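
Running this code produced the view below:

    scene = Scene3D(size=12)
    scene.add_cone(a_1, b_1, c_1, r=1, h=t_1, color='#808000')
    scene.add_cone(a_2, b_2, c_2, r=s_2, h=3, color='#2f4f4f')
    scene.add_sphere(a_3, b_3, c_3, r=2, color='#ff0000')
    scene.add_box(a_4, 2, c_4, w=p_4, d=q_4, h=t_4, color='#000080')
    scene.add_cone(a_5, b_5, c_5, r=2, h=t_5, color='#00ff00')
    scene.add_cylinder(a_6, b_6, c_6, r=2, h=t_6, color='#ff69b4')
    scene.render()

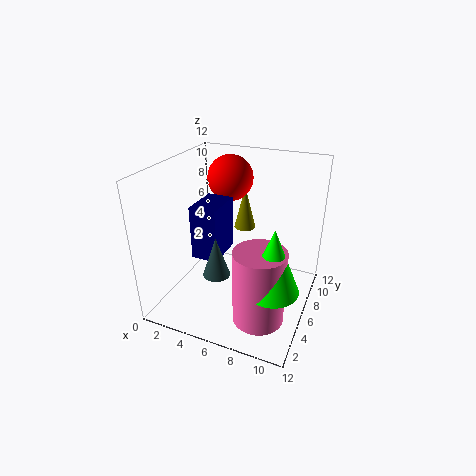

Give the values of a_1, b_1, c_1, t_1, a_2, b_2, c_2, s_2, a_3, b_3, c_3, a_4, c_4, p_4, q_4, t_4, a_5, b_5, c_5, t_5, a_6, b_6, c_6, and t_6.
a_1 = 5
b_1 = 10
c_1 = 5
t_1 = 4
a_2 = 6
b_2 = 2
c_2 = 5
s_2 = 1
a_3 = 4
b_3 = 9
c_3 = 10
a_4 = 4
c_4 = 6
p_4 = 2
q_4 = 3
t_4 = 4
a_5 = 10
b_5 = 3
c_5 = 4
t_5 = 5
a_6 = 9
b_6 = 3
c_6 = 1
t_6 = 6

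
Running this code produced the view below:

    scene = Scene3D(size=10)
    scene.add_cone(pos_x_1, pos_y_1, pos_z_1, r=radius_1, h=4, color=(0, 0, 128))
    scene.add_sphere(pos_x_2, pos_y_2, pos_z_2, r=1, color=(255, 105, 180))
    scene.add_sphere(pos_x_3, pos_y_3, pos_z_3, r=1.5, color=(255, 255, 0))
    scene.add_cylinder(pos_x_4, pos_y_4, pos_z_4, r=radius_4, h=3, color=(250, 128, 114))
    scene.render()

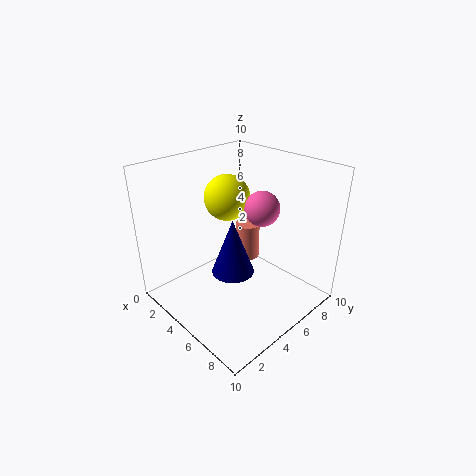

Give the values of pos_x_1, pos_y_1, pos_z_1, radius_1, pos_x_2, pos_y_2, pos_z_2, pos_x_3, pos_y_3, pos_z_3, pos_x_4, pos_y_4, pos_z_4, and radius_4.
pos_x_1 = 5, pos_y_1 = 4.5, pos_z_1 = 2.5, radius_1 = 1.5, pos_x_2 = 8, pos_y_2 = 4, pos_z_2 = 8.5, pos_x_3 = 4.5, pos_y_3 = 4.5, pos_z_3 = 8, pos_x_4 = 2.5, pos_y_4 = 8.5, pos_z_4 = 1, radius_4 = 1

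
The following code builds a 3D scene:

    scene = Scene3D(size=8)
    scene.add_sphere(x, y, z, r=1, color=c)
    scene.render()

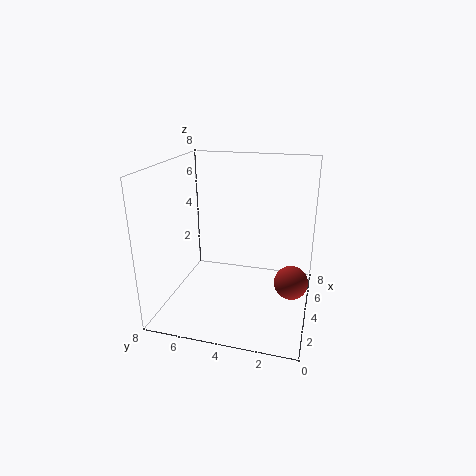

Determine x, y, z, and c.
x = 5
y = 1
z = 1
c = 'brown'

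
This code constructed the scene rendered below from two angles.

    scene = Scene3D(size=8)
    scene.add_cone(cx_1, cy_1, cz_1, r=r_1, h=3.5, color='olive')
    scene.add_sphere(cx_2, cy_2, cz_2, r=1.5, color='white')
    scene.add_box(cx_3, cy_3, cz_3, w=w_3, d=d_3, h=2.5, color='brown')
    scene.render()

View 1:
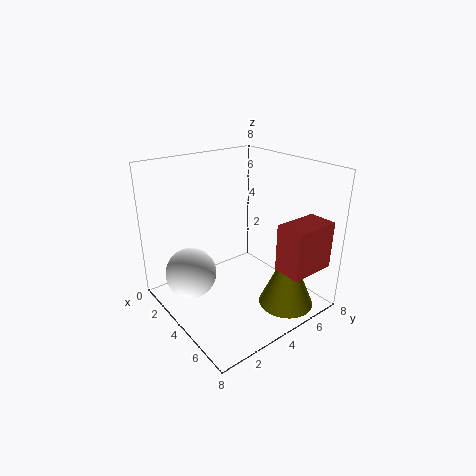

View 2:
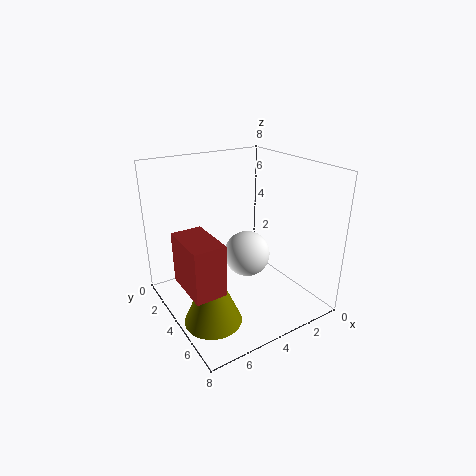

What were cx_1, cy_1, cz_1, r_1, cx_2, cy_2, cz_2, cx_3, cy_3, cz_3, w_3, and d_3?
cx_1 = 6.5, cy_1 = 5.5, cz_1 = 0.5, r_1 = 1.5, cx_2 = 2, cy_2 = 2, cz_2 = 1.5, cx_3 = 6.5, cy_3 = 4.5, cz_3 = 3, w_3 = 1.5, d_3 = 2.5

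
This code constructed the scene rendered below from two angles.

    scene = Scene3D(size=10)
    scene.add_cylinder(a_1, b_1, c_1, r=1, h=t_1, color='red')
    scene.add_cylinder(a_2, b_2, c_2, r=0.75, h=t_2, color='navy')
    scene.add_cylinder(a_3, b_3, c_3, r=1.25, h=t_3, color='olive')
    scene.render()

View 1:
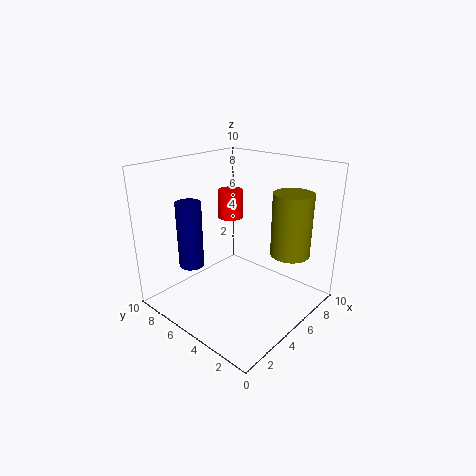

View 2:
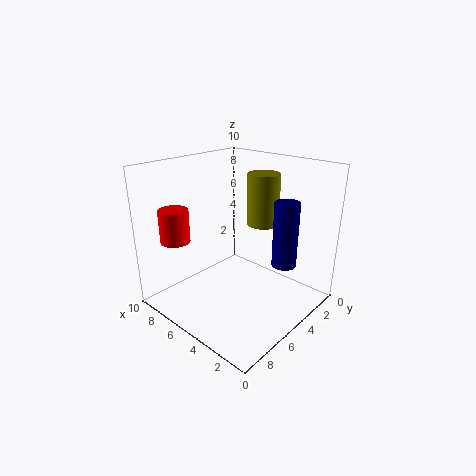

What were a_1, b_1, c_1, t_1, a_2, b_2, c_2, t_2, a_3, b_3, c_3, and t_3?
a_1 = 7.75; b_1 = 8.25; c_1 = 5; t_1 = 2.25; a_2 = 1; b_2 = 5.25; c_2 = 4.5; t_2 = 4; a_3 = 5.75; b_3 = 1.25; c_3 = 4.75; t_3 = 4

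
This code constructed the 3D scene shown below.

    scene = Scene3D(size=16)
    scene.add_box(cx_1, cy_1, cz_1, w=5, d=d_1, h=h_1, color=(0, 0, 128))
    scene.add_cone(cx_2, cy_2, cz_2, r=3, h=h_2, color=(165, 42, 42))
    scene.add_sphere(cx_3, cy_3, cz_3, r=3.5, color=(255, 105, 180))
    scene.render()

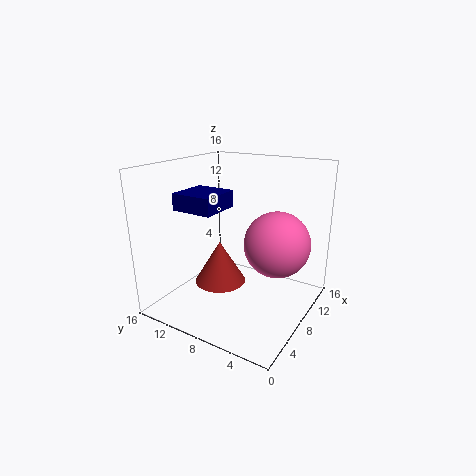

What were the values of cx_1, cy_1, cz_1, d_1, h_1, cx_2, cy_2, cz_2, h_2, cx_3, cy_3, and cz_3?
cx_1 = 6, cy_1 = 10.5, cz_1 = 10.5, d_1 = 5, h_1 = 2, cx_2 = 8, cy_2 = 10.5, cz_2 = 2, h_2 = 5, cx_3 = 8.5, cy_3 = 3.5, cz_3 = 8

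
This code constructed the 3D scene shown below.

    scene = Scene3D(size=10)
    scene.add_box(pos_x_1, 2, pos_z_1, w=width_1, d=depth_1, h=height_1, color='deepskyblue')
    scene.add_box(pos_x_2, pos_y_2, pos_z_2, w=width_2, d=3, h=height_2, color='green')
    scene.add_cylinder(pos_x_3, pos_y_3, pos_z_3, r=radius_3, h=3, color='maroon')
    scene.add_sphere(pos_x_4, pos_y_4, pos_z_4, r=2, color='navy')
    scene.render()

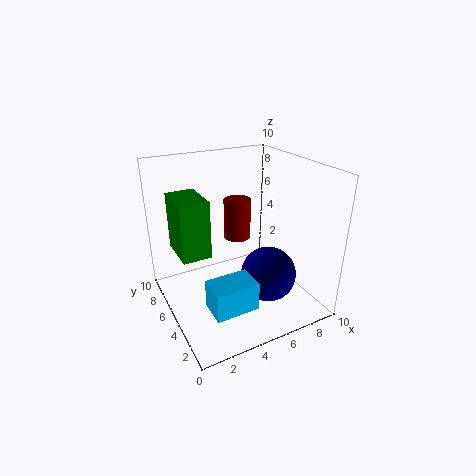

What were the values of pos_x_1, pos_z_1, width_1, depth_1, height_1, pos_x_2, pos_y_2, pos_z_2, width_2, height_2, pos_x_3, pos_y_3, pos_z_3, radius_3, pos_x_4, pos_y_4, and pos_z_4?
pos_x_1 = 2; pos_z_1 = 1; width_1 = 3; depth_1 = 2; height_1 = 2; pos_x_2 = 1; pos_y_2 = 5; pos_z_2 = 4; width_2 = 2; height_2 = 4; pos_x_3 = 6; pos_y_3 = 7; pos_z_3 = 4; radius_3 = 1; pos_x_4 = 7; pos_y_4 = 4; pos_z_4 = 2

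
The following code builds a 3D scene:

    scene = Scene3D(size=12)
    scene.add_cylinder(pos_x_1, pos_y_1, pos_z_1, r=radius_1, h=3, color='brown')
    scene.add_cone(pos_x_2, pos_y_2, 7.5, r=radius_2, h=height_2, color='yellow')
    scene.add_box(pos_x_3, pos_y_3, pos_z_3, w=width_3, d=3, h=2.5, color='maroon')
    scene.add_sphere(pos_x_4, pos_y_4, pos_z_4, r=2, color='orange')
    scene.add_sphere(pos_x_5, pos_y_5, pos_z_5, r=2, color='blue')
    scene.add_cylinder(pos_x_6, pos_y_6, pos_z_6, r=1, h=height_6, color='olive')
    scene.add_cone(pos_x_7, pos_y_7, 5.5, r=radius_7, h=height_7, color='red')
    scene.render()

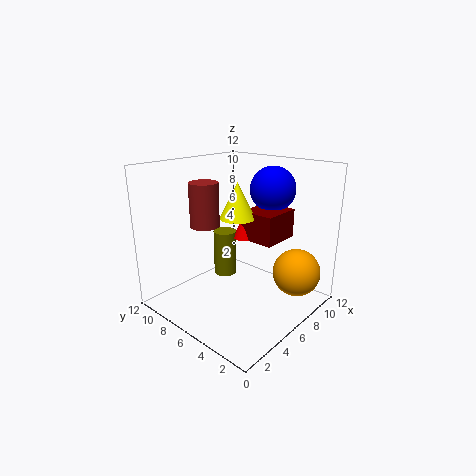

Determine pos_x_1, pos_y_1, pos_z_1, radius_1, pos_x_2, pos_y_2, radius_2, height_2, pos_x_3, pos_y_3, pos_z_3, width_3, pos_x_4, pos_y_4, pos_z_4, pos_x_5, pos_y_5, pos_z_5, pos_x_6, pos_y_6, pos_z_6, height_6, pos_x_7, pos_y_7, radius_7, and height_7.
pos_x_1 = 1.5; pos_y_1 = 5; pos_z_1 = 8.5; radius_1 = 1; pos_x_2 = 6.5; pos_y_2 = 6.5; radius_2 = 1.5; height_2 = 3; pos_x_3 = 7; pos_y_3 = 3.5; pos_z_3 = 5.5; width_3 = 3.5; pos_x_4 = 9; pos_y_4 = 2; pos_z_4 = 3; pos_x_5 = 10; pos_y_5 = 5.5; pos_z_5 = 9.5; pos_x_6 = 6.5; pos_y_6 = 8; pos_z_6 = 2; height_6 = 4; pos_x_7 = 7.5; pos_y_7 = 6.5; radius_7 = 1; height_7 = 2.5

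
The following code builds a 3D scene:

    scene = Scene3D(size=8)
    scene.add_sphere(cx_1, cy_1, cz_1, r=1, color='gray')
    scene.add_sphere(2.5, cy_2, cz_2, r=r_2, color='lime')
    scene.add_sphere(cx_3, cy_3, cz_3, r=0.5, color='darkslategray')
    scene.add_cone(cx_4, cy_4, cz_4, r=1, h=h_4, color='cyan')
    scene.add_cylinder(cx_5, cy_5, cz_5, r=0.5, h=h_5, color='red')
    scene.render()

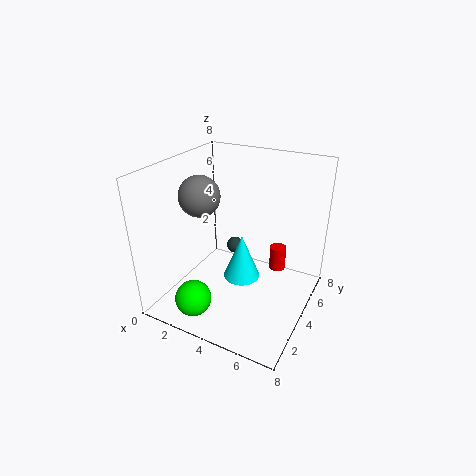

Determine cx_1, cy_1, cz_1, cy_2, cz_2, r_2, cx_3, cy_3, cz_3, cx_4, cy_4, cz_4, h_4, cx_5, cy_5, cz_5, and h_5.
cx_1 = 3, cy_1 = 2, cz_1 = 7, cy_2 = 1.5, cz_2 = 1, r_2 = 1, cx_3 = 3, cy_3 = 5.5, cz_3 = 2.5, cx_4 = 4.5, cy_4 = 3.5, cz_4 = 2, h_4 = 2.5, cx_5 = 5.5, cy_5 = 6.5, cz_5 = 1, h_5 = 1.5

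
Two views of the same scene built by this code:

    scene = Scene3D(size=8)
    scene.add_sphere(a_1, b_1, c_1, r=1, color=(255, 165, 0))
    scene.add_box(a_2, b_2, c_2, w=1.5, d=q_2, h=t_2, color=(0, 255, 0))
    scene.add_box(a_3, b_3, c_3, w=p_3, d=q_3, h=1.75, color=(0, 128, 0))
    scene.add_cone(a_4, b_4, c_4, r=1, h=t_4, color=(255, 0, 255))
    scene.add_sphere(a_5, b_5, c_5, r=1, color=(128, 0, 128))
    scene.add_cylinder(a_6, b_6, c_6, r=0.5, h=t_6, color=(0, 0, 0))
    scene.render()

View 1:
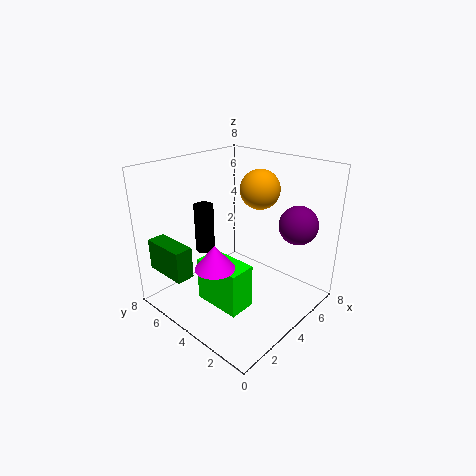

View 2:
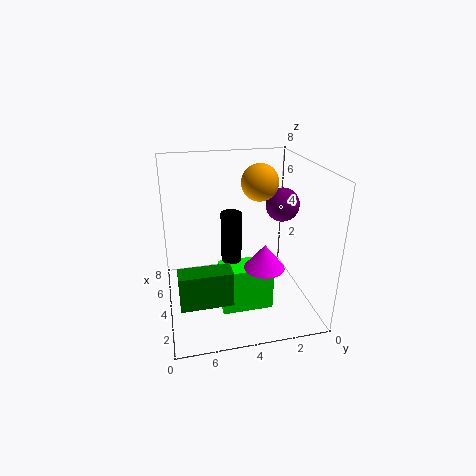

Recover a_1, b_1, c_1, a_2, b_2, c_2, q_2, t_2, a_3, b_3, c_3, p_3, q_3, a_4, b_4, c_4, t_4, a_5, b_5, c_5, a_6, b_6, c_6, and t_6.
a_1 = 4.25; b_1 = 2.75; c_1 = 7; a_2 = 2; b_2 = 2.5; c_2 = 0.5; q_2 = 2.75; t_2 = 2.5; a_3 = 0.5; b_3 = 5; c_3 = 2.25; p_3 = 1; q_3 = 2.5; a_4 = 1.5; b_4 = 3.25; c_4 = 3.5; t_4 = 1.25; a_5 = 5.25; b_5 = 1; c_5 = 5.25; a_6 = 2.25; b_6 = 4.75; c_6 = 3.75; t_6 = 2.5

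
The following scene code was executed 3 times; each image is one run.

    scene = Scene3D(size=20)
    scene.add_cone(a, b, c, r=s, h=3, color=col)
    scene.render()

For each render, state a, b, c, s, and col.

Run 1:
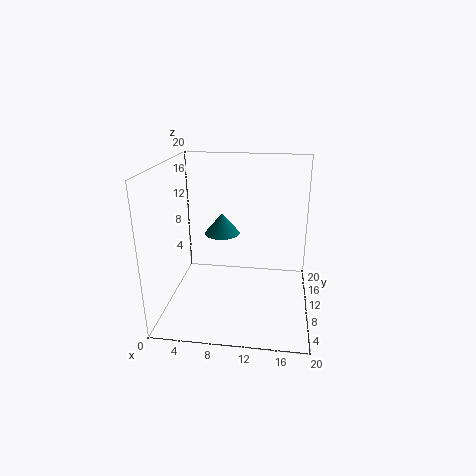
a = 7.5; b = 11.5; c = 10; s = 2.5; col = 'teal'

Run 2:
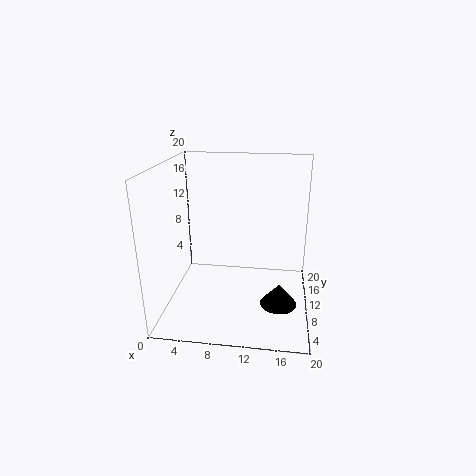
a = 16; b = 7.5; c = 1.5; s = 2.5; col = 'black'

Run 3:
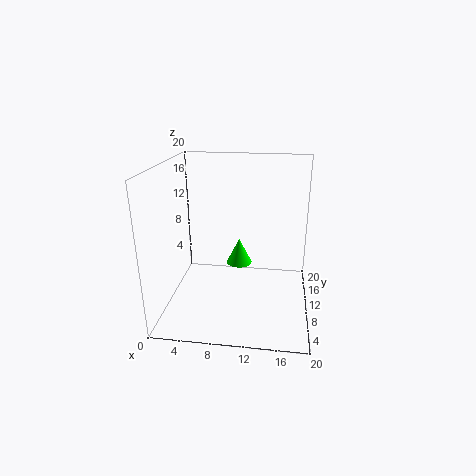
a = 11; b = 4; c = 9.5; s = 1.5; col = 'lime'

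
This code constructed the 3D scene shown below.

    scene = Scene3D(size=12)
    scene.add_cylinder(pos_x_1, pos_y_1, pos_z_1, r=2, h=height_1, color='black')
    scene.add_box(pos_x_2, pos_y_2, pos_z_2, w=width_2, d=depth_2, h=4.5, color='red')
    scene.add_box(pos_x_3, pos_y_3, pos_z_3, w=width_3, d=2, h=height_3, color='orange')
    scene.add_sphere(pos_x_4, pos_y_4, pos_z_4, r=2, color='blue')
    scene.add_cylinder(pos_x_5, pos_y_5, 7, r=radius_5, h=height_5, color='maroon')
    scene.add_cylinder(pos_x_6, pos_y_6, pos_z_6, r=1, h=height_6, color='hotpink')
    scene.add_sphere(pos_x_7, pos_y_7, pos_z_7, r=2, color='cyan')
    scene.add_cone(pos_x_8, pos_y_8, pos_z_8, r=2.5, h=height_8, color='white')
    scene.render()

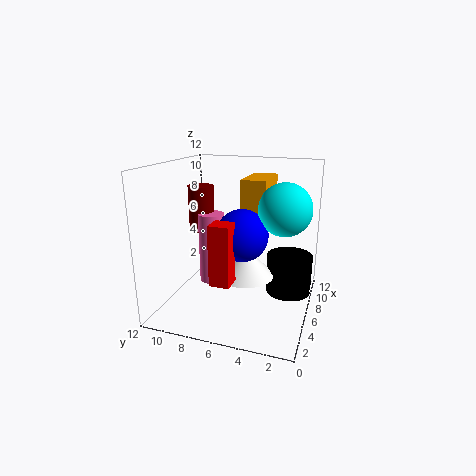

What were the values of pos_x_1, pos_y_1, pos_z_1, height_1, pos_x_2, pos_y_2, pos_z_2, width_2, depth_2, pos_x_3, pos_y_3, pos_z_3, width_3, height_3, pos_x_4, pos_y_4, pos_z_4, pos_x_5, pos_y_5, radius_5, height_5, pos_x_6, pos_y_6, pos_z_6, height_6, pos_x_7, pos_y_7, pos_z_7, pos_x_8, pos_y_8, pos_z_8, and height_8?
pos_x_1 = 8.5, pos_y_1 = 2, pos_z_1 = 0.5, height_1 = 3.5, pos_x_2 = 1, pos_y_2 = 5, pos_z_2 = 4, width_2 = 1.5, depth_2 = 1.5, pos_x_3 = 5, pos_y_3 = 3.5, pos_z_3 = 8.5, width_3 = 4, height_3 = 2.5, pos_x_4 = 4, pos_y_4 = 5, pos_z_4 = 7, pos_x_5 = 4.5, pos_y_5 = 8.5, radius_5 = 1, height_5 = 3.5, pos_x_6 = 4, pos_y_6 = 7.5, pos_z_6 = 3, height_6 = 5.5, pos_x_7 = 5, pos_y_7 = 2, pos_z_7 = 9, pos_x_8 = 6.5, pos_y_8 = 5.5, pos_z_8 = 2.5, height_8 = 2.5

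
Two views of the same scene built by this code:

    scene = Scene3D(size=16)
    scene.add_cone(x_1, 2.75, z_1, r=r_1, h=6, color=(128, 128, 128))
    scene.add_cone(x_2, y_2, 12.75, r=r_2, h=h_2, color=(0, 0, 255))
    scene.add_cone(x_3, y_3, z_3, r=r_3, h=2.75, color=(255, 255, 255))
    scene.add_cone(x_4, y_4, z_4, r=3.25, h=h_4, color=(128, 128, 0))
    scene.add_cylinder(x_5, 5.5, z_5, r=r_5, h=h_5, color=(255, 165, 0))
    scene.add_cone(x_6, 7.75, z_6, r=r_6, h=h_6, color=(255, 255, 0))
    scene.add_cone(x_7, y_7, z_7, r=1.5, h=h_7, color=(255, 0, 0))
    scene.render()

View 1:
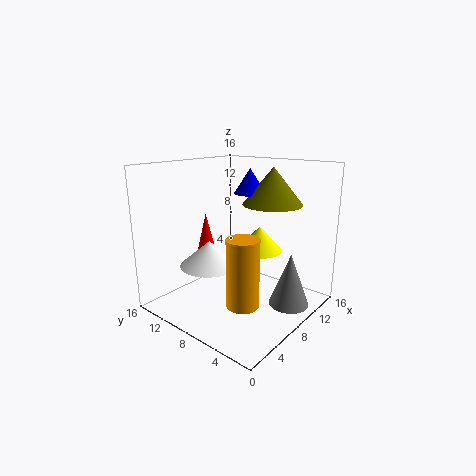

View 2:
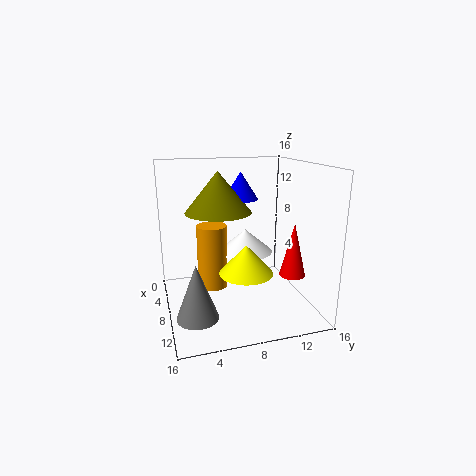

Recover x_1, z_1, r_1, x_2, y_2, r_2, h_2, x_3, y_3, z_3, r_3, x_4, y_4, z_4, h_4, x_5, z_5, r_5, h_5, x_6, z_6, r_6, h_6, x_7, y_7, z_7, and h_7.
x_1 = 10.75, z_1 = 0.5, r_1 = 2.25, x_2 = 9.75, y_2 = 7.75, r_2 = 1.75, h_2 = 2.75, x_3 = 5.25, y_3 = 9.75, z_3 = 5.25, r_3 = 3.25, x_4 = 10.5, y_4 = 5.25, z_4 = 11.75, h_4 = 4, x_5 = 5.75, z_5 = 1.5, r_5 = 1.75, h_5 = 7.5, x_6 = 11.75, z_6 = 5.5, r_6 = 2.75, h_6 = 3, x_7 = 9.25, y_7 = 14.25, z_7 = 3.25, h_7 = 6.25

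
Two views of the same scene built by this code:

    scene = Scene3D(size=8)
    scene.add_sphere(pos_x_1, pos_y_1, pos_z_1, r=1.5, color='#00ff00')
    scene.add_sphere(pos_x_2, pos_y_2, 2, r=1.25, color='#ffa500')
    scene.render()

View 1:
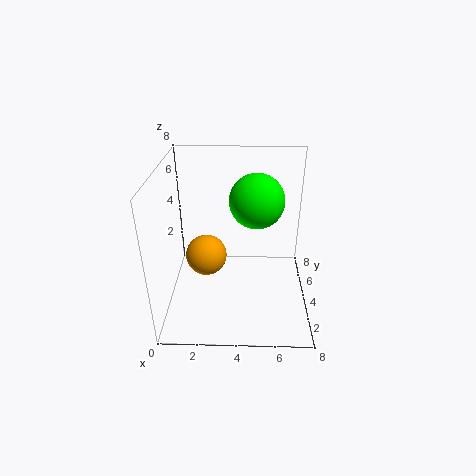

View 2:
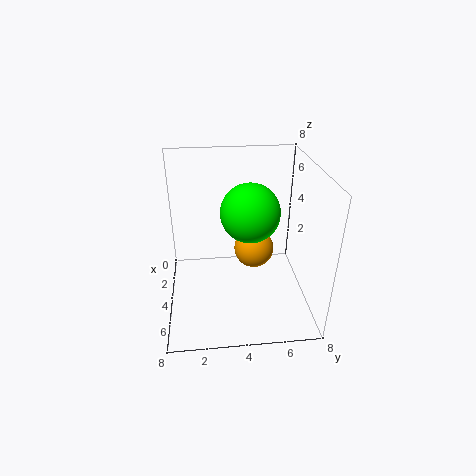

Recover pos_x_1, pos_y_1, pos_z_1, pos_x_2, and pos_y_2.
pos_x_1 = 5
pos_y_1 = 4.5
pos_z_1 = 6
pos_x_2 = 2
pos_y_2 = 5.25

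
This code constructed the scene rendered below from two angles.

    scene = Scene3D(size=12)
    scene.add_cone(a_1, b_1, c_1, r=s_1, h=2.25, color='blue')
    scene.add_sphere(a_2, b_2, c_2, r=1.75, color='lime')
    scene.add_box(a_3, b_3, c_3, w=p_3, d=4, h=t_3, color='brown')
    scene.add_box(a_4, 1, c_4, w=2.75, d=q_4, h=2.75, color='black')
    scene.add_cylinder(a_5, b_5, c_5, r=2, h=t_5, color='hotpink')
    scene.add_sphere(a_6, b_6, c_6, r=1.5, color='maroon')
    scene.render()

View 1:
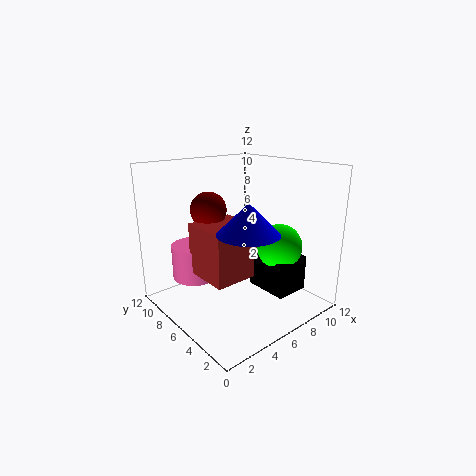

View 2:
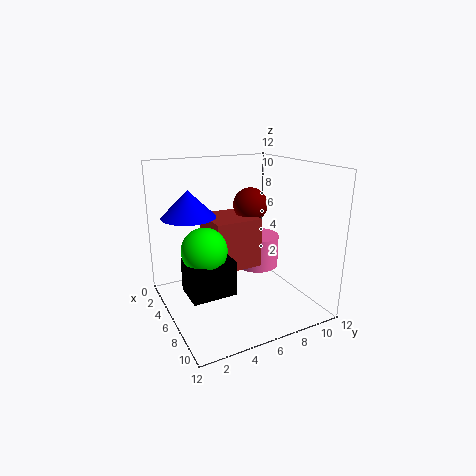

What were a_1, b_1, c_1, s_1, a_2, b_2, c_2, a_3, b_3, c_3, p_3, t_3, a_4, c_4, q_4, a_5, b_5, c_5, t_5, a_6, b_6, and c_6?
a_1 = 4, b_1 = 2.5, c_1 = 7.75, s_1 = 2.25, a_2 = 7.25, b_2 = 2.5, c_2 = 6, a_3 = 2.5, b_3 = 4, c_3 = 3.25, p_3 = 4, t_3 = 4.25, a_4 = 6, c_4 = 2.5, q_4 = 3.5, a_5 = 3.75, b_5 = 9.25, c_5 = 2, t_5 = 3, a_6 = 4.5, b_6 = 8, c_6 = 8.25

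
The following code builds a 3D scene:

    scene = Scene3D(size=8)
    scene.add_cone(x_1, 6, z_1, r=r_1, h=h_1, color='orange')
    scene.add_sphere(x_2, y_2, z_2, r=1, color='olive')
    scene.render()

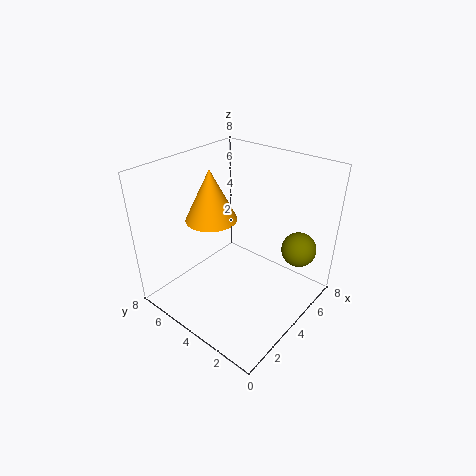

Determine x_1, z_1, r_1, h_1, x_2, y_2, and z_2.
x_1 = 4, z_1 = 4.5, r_1 = 1.5, h_1 = 3, x_2 = 6.5, y_2 = 1.5, z_2 = 3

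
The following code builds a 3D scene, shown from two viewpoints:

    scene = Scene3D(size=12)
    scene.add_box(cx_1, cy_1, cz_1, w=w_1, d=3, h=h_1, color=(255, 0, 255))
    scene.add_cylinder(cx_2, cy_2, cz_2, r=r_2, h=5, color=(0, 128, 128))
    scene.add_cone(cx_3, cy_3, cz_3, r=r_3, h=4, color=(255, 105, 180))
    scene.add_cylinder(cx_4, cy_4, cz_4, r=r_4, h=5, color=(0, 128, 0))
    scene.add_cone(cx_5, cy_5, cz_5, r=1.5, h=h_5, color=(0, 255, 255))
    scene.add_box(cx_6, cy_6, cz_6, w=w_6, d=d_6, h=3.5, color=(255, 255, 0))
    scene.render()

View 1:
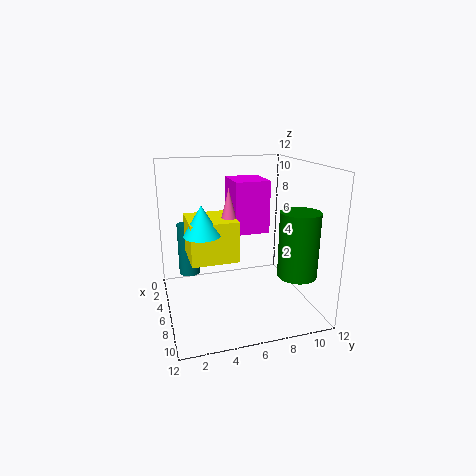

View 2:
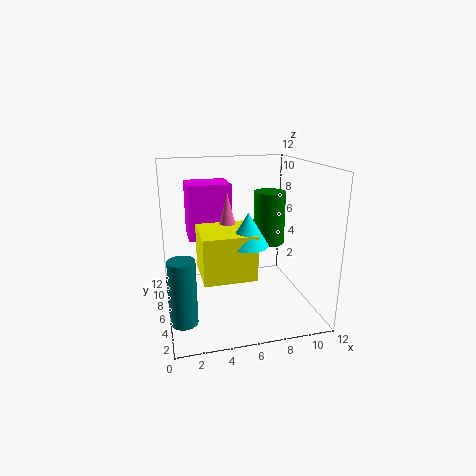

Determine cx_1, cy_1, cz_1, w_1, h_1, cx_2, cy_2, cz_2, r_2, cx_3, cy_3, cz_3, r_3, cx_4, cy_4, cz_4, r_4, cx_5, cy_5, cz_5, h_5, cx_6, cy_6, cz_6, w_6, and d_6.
cx_1 = 2
cy_1 = 6
cz_1 = 6
w_1 = 3.5
h_1 = 4.5
cx_2 = 1
cy_2 = 2.5
cz_2 = 1
r_2 = 1
cx_3 = 5
cy_3 = 5.5
cz_3 = 6
r_3 = 1
cx_4 = 10
cy_4 = 9.5
cz_4 = 4
r_4 = 1.5
cx_5 = 6
cy_5 = 3
cz_5 = 6.5
h_5 = 2.5
cx_6 = 2.5
cy_6 = 2
cz_6 = 4
w_6 = 4
d_6 = 4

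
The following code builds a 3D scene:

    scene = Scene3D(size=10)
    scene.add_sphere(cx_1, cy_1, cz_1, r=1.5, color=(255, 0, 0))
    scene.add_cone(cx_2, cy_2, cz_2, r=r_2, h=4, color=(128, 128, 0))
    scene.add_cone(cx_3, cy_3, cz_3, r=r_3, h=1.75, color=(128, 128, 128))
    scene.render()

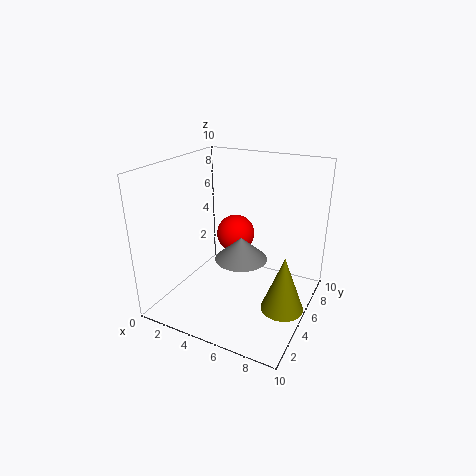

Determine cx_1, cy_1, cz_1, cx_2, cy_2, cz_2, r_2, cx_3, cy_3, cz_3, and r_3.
cx_1 = 3.25
cy_1 = 8
cz_1 = 3.75
cx_2 = 8.5
cy_2 = 5
cz_2 = 0.25
r_2 = 1.5
cx_3 = 4.5
cy_3 = 6.5
cz_3 = 2.5
r_3 = 2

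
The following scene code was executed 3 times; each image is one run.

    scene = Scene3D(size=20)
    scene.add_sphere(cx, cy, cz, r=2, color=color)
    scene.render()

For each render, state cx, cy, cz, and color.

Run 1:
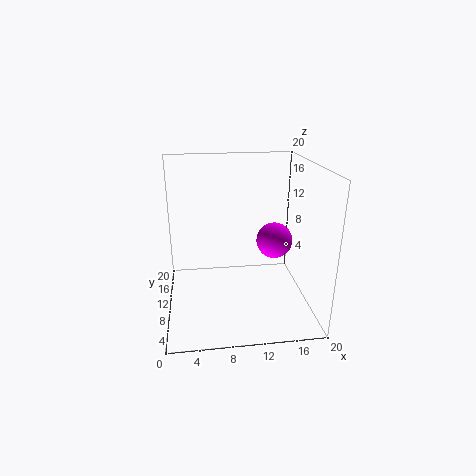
cx = 13
cy = 2
cz = 13
color = 'magenta'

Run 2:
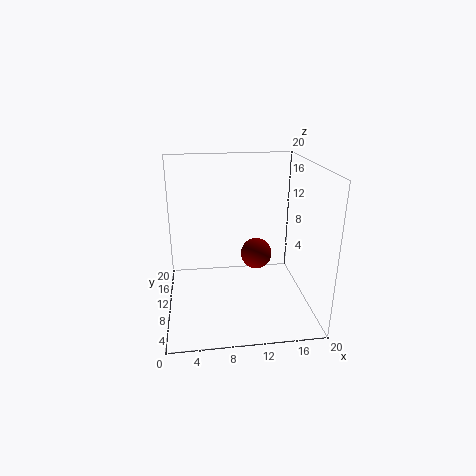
cx = 12
cy = 7
cz = 9
color = 'maroon'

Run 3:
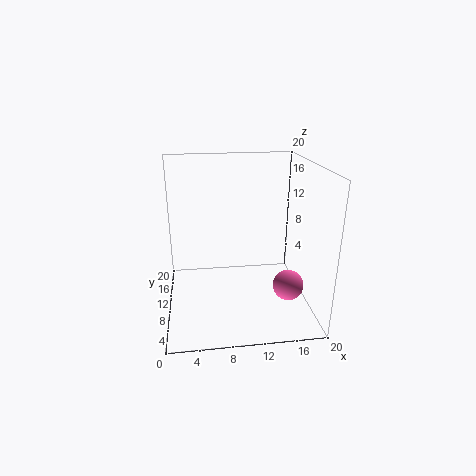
cx = 16
cy = 5
cz = 5
color = 'hotpink'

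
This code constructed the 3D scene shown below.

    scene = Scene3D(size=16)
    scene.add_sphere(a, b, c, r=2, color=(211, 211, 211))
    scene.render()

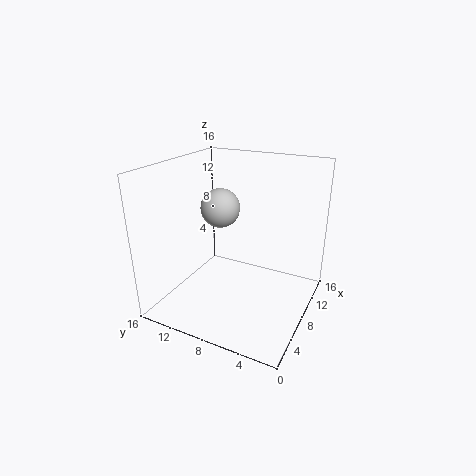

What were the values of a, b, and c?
a = 6, b = 9, c = 12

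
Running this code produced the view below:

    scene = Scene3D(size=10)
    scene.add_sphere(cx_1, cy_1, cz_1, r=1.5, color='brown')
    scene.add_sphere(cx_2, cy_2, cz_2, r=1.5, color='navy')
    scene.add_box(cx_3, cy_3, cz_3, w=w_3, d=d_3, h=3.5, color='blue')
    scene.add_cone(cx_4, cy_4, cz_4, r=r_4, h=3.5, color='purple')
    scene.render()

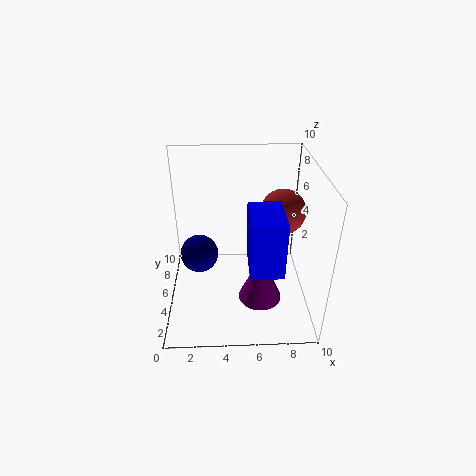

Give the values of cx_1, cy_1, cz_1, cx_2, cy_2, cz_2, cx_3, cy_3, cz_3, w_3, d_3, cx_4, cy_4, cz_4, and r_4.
cx_1 = 8, cy_1 = 5, cz_1 = 7, cx_2 = 2, cy_2 = 7.5, cz_2 = 2, cx_3 = 5.5, cy_3 = 0.5, cz_3 = 5, w_3 = 2, d_3 = 3, cx_4 = 6.5, cy_4 = 3.5, cz_4 = 1, r_4 = 1.5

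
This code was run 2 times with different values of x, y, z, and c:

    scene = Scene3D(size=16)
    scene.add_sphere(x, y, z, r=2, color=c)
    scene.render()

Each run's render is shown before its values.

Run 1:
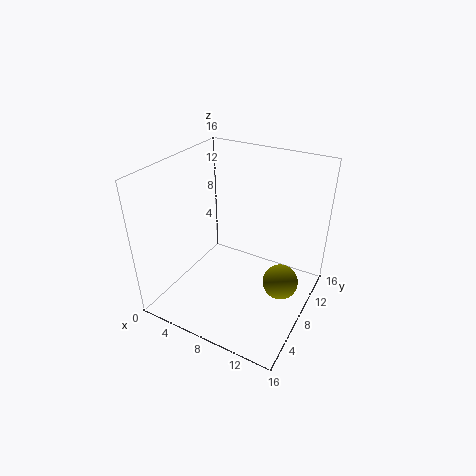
x = 13; y = 9; z = 3; c = 'olive'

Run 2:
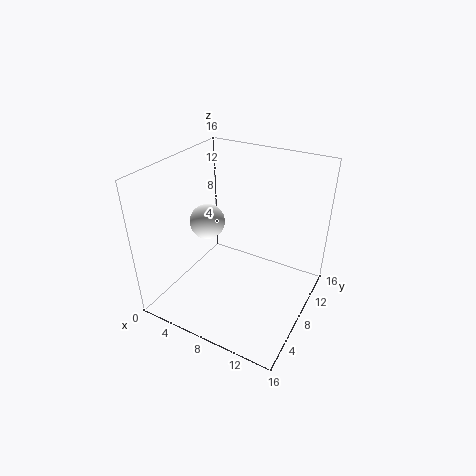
x = 4; y = 8; z = 9; c = 'white'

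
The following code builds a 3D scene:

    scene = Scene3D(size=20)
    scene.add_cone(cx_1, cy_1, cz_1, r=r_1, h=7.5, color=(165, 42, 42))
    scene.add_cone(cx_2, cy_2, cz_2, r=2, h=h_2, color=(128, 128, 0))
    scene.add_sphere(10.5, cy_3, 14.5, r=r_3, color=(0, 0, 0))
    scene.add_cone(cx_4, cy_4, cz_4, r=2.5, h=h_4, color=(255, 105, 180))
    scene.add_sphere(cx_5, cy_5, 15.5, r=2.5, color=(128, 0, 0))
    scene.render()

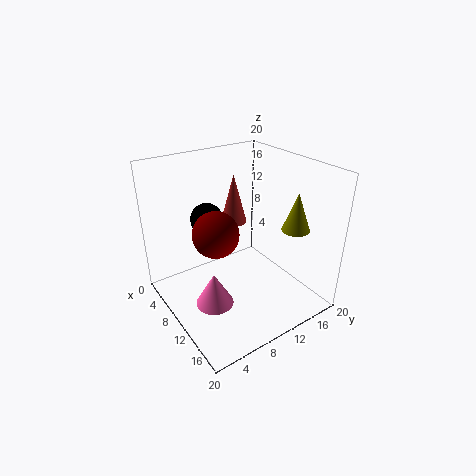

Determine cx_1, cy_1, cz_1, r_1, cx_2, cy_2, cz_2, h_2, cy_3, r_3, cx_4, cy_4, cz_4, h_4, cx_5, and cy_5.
cx_1 = 4.5
cy_1 = 13
cz_1 = 9.5
r_1 = 2
cx_2 = 13.5
cy_2 = 17.5
cz_2 = 10.5
h_2 = 5.5
cy_3 = 5
r_3 = 2
cx_4 = 12.5
cy_4 = 4.5
cz_4 = 3
h_4 = 4.5
cx_5 = 16
cy_5 = 3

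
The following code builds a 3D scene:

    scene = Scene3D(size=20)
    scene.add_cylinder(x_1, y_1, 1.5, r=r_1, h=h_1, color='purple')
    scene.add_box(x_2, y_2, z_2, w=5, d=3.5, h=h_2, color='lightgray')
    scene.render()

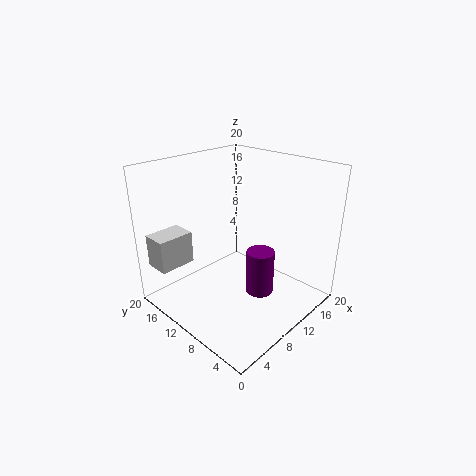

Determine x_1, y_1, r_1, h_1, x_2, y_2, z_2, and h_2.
x_1 = 12, y_1 = 7.5, r_1 = 2, h_1 = 6.5, x_2 = 0.5, y_2 = 14.5, z_2 = 6.5, h_2 = 4.5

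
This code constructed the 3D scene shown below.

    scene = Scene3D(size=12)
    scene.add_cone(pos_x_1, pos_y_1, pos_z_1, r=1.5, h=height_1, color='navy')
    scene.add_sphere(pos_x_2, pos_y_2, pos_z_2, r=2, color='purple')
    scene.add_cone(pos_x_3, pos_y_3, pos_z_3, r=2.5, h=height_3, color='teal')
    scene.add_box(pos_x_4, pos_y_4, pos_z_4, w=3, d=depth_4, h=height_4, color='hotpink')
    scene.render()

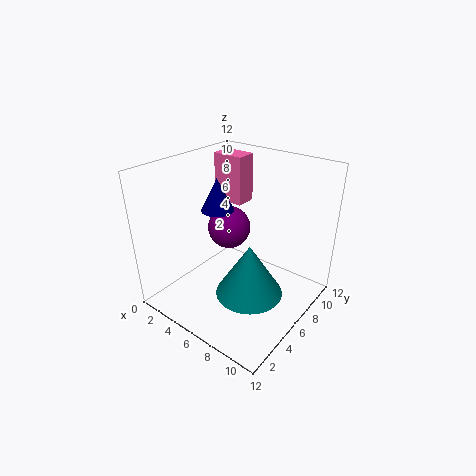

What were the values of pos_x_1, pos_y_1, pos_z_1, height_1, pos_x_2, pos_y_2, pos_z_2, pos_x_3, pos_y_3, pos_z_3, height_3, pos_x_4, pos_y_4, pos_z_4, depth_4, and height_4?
pos_x_1 = 2.5, pos_y_1 = 7.5, pos_z_1 = 7, height_1 = 3, pos_x_2 = 3, pos_y_2 = 8.5, pos_z_2 = 5, pos_x_3 = 9, pos_y_3 = 3.5, pos_z_3 = 3.5, height_3 = 4, pos_x_4 = 0.5, pos_y_4 = 9.5, pos_z_4 = 7, depth_4 = 2, height_4 = 4.5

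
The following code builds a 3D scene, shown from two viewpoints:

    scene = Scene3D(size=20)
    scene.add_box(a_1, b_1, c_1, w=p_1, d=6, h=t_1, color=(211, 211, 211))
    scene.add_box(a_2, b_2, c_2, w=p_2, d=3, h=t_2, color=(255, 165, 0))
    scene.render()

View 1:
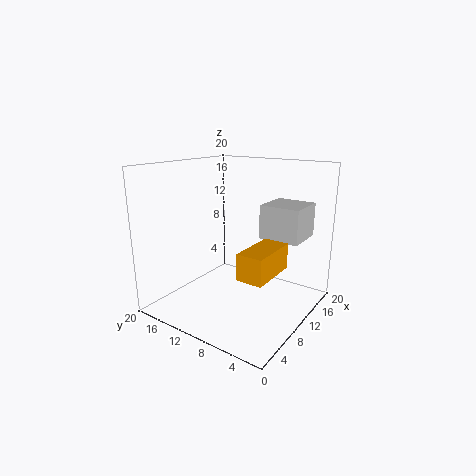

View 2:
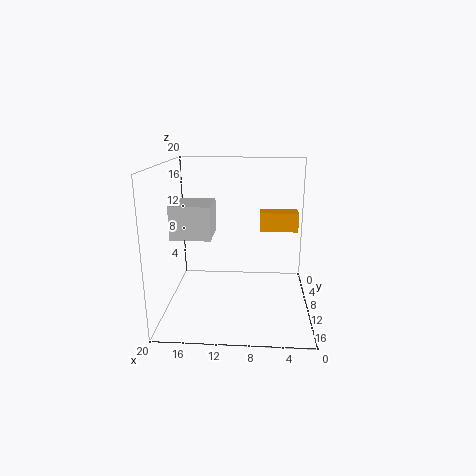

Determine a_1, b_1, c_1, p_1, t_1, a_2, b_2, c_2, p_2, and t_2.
a_1 = 14
b_1 = 3
c_1 = 9
p_1 = 6
t_1 = 5
a_2 = 1
b_2 = 1
c_2 = 9
p_2 = 6
t_2 = 3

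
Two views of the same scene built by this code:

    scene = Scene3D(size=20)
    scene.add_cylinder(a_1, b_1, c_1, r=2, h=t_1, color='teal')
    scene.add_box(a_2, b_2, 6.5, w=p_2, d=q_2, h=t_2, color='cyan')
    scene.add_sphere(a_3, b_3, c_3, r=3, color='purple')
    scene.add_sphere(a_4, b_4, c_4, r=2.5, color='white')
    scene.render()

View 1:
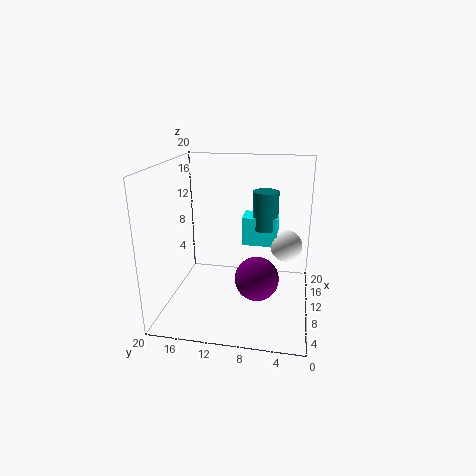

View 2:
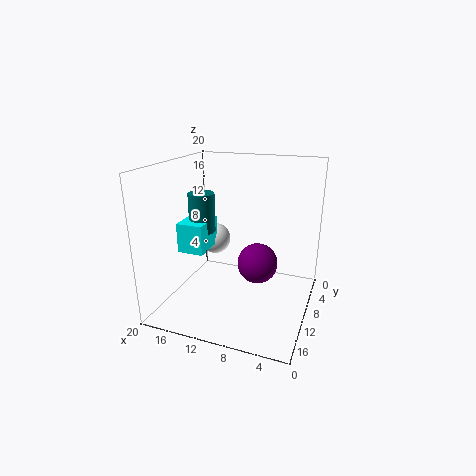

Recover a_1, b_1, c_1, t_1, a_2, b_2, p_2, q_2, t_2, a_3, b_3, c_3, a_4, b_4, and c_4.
a_1 = 17, b_1 = 7, c_1 = 9, t_1 = 6, a_2 = 15.5, b_2 = 5, p_2 = 4, q_2 = 5.5, t_2 = 4.5, a_3 = 8, b_3 = 7, c_3 = 5, a_4 = 16.5, b_4 = 3.5, c_4 = 6.5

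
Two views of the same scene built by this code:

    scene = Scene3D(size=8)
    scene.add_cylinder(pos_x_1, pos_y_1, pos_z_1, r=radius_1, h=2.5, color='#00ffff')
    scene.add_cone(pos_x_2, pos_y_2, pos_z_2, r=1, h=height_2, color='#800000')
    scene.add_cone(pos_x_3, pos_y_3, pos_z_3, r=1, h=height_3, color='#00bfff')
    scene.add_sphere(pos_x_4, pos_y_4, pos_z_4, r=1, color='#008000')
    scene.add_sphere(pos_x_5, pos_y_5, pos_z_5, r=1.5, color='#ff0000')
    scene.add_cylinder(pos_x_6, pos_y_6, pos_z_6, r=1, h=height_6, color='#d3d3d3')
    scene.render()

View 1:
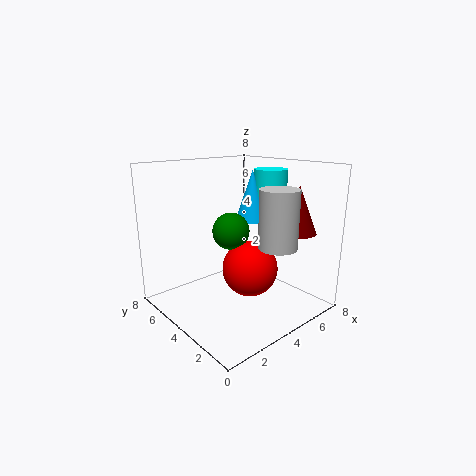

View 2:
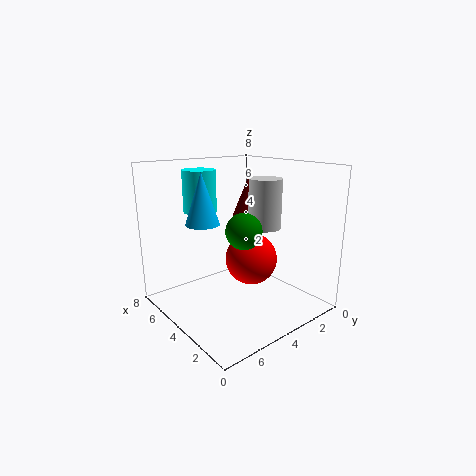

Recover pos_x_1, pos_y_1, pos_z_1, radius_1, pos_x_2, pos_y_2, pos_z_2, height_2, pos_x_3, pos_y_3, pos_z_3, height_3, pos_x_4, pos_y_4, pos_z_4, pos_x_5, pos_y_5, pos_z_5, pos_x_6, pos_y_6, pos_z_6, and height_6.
pos_x_1 = 7; pos_y_1 = 4.5; pos_z_1 = 5; radius_1 = 1; pos_x_2 = 6; pos_y_2 = 1.5; pos_z_2 = 4.5; height_2 = 2.5; pos_x_3 = 6; pos_y_3 = 5; pos_z_3 = 4.5; height_3 = 3; pos_x_4 = 3.5; pos_y_4 = 4; pos_z_4 = 4.5; pos_x_5 = 4; pos_y_5 = 3; pos_z_5 = 2.5; pos_x_6 = 4.5; pos_y_6 = 1.5; pos_z_6 = 4; height_6 = 3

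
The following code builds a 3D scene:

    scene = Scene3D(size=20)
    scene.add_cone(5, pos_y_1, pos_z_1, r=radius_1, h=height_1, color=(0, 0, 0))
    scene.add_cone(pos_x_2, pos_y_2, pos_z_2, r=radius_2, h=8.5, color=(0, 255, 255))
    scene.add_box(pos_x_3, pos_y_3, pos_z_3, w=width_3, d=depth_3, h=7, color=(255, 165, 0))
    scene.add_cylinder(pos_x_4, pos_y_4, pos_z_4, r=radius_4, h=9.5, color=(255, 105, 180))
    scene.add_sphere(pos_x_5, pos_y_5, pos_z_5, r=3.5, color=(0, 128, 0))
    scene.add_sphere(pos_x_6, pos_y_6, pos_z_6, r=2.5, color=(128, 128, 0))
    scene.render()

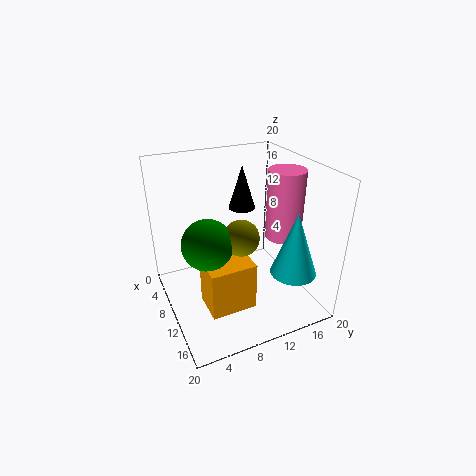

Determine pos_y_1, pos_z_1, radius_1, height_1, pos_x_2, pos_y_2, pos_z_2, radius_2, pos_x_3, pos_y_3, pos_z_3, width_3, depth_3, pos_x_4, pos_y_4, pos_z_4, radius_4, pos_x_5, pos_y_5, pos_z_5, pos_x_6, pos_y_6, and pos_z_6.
pos_y_1 = 13
pos_z_1 = 12
radius_1 = 2
height_1 = 6.5
pos_x_2 = 16.5
pos_y_2 = 15
pos_z_2 = 7
radius_2 = 3
pos_x_3 = 9
pos_y_3 = 4.5
pos_z_3 = 0.5
width_3 = 5
depth_3 = 6.5
pos_x_4 = 12
pos_y_4 = 16
pos_z_4 = 10
radius_4 = 2.5
pos_x_5 = 10
pos_y_5 = 5.5
pos_z_5 = 10
pos_x_6 = 11
pos_y_6 = 10
pos_z_6 = 10.5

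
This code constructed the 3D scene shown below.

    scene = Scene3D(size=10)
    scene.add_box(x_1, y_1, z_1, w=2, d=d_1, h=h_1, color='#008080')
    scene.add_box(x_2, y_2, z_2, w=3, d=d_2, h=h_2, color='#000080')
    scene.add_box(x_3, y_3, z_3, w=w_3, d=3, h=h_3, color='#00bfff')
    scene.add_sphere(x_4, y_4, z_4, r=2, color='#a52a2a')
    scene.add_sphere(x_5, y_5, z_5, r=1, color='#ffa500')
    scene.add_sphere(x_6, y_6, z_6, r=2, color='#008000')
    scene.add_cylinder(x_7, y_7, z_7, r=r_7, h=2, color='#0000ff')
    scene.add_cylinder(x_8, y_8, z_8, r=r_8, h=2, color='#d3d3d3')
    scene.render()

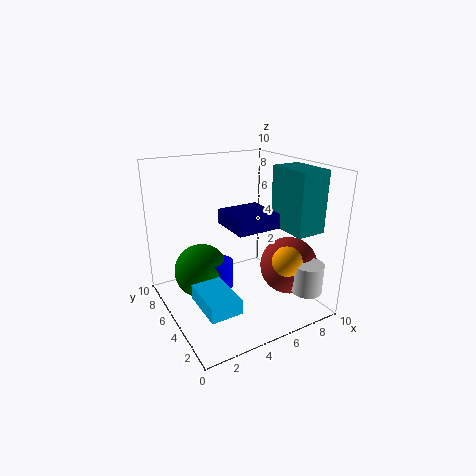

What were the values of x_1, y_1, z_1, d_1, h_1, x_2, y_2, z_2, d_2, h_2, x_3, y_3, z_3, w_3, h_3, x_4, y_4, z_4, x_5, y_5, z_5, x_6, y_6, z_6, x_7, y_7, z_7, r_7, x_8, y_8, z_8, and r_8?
x_1 = 7; y_1 = 1; z_1 = 6; d_1 = 3; h_1 = 4; x_2 = 4; y_2 = 3; z_2 = 6; d_2 = 3; h_2 = 1; x_3 = 1; y_3 = 1; z_3 = 2; w_3 = 2; h_3 = 1; x_4 = 8; y_4 = 3; z_4 = 3; x_5 = 7; y_5 = 2; z_5 = 4; x_6 = 3; y_6 = 7; z_6 = 2; x_7 = 4; y_7 = 6; z_7 = 1; r_7 = 1; x_8 = 8; y_8 = 1; z_8 = 2; r_8 = 1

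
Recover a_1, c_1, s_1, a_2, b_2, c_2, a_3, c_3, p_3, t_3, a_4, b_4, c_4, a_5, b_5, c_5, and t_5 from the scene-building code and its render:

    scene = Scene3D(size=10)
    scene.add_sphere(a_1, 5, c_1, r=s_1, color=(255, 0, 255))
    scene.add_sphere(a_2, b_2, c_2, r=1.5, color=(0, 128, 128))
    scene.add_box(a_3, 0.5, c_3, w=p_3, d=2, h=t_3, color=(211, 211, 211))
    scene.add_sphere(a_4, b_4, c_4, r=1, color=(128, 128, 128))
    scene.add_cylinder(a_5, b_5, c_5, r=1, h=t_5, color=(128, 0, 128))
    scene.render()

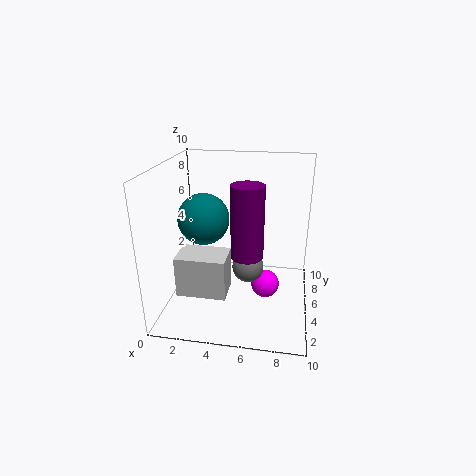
a_1 = 7, c_1 = 1.5, s_1 = 1, a_2 = 3.5, b_2 = 2, c_2 = 7.5, a_3 = 2, c_3 = 3, p_3 = 3, t_3 = 2.5, a_4 = 6, b_4 = 3, c_4 = 4, a_5 = 6, b_5 = 2.5, c_5 = 5, t_5 = 4.5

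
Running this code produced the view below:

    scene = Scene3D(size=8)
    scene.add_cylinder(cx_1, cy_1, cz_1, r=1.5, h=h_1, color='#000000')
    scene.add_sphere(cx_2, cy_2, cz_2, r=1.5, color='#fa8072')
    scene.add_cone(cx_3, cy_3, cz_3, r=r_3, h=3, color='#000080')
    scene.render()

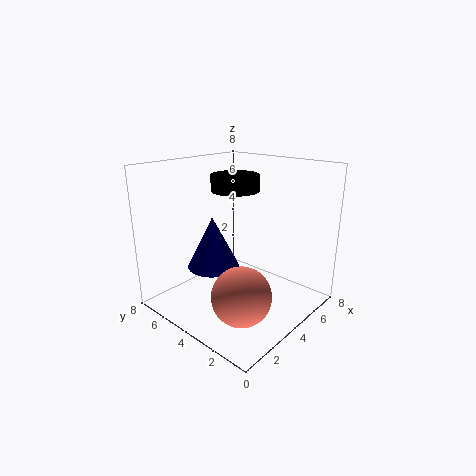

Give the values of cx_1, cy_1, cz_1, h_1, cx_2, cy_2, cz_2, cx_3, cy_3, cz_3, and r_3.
cx_1 = 6
cy_1 = 6
cz_1 = 6
h_1 = 1
cx_2 = 2
cy_2 = 2
cz_2 = 2
cx_3 = 3.5
cy_3 = 5.5
cz_3 = 2
r_3 = 1.5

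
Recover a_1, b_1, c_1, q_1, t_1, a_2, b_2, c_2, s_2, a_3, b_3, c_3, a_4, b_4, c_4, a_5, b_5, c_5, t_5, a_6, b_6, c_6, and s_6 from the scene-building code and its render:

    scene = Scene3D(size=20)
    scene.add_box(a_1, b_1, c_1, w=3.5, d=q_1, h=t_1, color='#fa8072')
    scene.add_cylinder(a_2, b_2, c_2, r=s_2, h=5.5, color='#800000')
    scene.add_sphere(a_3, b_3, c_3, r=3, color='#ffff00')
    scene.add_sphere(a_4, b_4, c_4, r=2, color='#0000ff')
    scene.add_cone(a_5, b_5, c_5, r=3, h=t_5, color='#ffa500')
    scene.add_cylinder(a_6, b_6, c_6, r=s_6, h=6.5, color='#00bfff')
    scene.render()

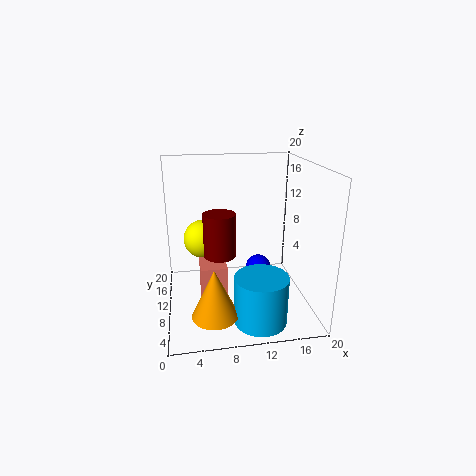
a_1 = 4.5, b_1 = 6, c_1 = 0.5, q_1 = 4, t_1 = 7, a_2 = 7, b_2 = 6, c_2 = 9.5, s_2 = 2, a_3 = 5.5, b_3 = 16.5, c_3 = 7.5, a_4 = 14, b_4 = 14, c_4 = 3, a_5 = 6, b_5 = 4, c_5 = 2, t_5 = 6.5, a_6 = 12, b_6 = 4, c_6 = 0.5, s_6 = 3.5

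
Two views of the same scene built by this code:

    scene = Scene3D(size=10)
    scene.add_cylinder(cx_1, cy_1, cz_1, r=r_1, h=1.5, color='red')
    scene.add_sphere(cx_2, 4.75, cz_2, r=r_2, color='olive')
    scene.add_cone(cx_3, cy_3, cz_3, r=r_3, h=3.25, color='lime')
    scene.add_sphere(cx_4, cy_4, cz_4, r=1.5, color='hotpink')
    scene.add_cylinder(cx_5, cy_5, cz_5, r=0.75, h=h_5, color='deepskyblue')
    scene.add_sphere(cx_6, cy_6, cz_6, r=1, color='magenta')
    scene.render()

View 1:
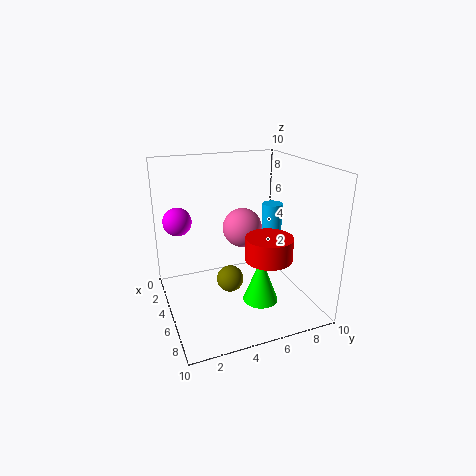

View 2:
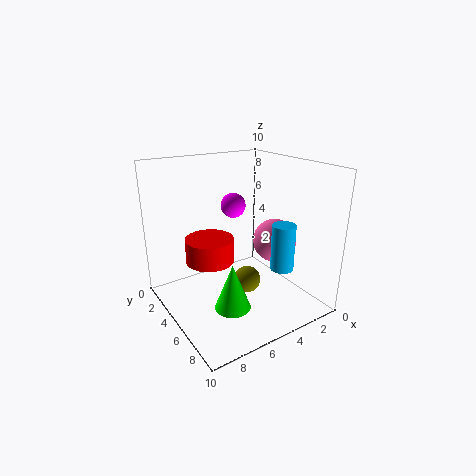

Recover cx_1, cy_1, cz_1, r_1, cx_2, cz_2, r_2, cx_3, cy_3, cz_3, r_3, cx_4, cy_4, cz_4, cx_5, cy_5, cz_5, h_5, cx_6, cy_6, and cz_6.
cx_1 = 7.75, cy_1 = 6, cz_1 = 4.5, r_1 = 1.5, cx_2 = 4, cz_2 = 1.25, r_2 = 1, cx_3 = 6.25, cy_3 = 6.25, cz_3 = 0.5, r_3 = 1.25, cx_4 = 2.75, cy_4 = 6.25, cz_4 = 4.75, cx_5 = 3.75, cy_5 = 8.25, cz_5 = 3.75, h_5 = 3, cx_6 = 3, cy_6 = 1.25, cz_6 = 6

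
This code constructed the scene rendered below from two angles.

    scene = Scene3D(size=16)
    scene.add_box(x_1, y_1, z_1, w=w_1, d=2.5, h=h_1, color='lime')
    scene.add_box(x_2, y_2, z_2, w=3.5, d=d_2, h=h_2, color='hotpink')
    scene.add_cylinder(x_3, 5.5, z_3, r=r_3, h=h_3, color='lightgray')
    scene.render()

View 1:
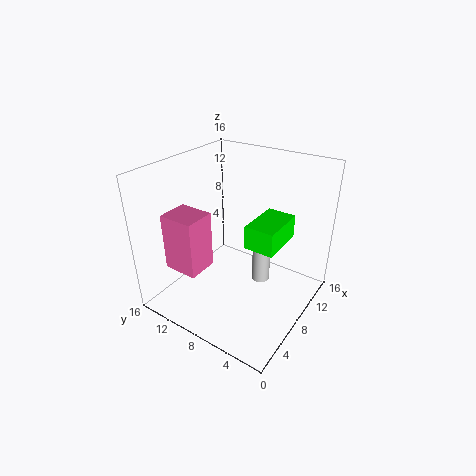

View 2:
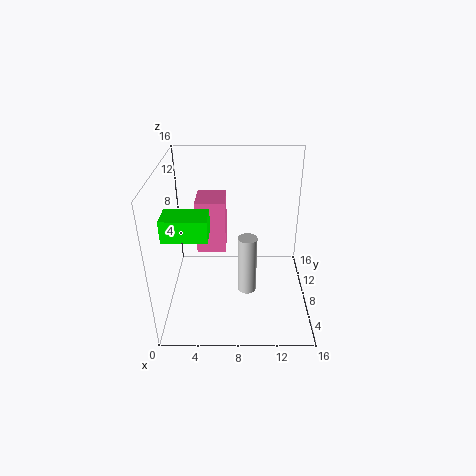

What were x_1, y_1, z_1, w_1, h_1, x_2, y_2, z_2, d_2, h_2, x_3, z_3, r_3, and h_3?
x_1 = 1.5, y_1 = 0.5, z_1 = 12, w_1 = 4, h_1 = 2, x_2 = 3, y_2 = 10.5, z_2 = 4.5, d_2 = 4, h_2 = 6.5, x_3 = 9, z_3 = 3, r_3 = 1, h_3 = 6.5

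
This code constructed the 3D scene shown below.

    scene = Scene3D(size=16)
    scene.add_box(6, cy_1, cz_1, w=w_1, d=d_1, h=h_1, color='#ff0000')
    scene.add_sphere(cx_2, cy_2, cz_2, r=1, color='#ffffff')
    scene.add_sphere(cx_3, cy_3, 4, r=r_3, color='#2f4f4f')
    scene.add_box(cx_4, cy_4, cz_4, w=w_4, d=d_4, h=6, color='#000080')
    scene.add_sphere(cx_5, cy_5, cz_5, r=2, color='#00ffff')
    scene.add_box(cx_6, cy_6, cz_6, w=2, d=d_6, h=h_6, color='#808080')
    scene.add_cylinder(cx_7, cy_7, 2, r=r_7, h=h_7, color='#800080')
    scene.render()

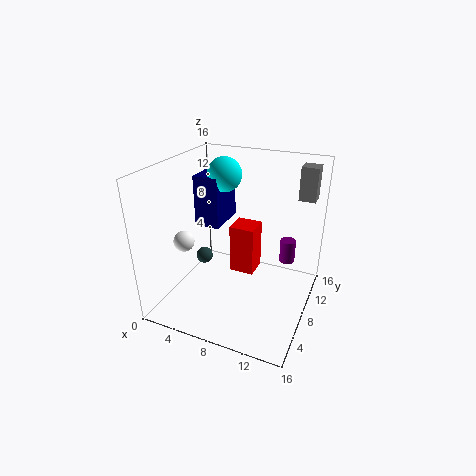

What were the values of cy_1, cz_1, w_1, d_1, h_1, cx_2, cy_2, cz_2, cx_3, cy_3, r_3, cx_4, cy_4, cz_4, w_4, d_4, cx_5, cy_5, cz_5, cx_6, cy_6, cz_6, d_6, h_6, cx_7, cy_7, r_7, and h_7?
cy_1 = 10, cz_1 = 2, w_1 = 3, d_1 = 3, h_1 = 6, cx_2 = 5, cy_2 = 2, cz_2 = 10, cx_3 = 3, cy_3 = 9, r_3 = 1, cx_4 = 2, cy_4 = 9, cz_4 = 8, w_4 = 3, d_4 = 5, cx_5 = 5, cy_5 = 11, cz_5 = 14, cx_6 = 13, cy_6 = 14, cz_6 = 11, d_6 = 2, h_6 = 4, cx_7 = 12, cy_7 = 15, r_7 = 1, h_7 = 3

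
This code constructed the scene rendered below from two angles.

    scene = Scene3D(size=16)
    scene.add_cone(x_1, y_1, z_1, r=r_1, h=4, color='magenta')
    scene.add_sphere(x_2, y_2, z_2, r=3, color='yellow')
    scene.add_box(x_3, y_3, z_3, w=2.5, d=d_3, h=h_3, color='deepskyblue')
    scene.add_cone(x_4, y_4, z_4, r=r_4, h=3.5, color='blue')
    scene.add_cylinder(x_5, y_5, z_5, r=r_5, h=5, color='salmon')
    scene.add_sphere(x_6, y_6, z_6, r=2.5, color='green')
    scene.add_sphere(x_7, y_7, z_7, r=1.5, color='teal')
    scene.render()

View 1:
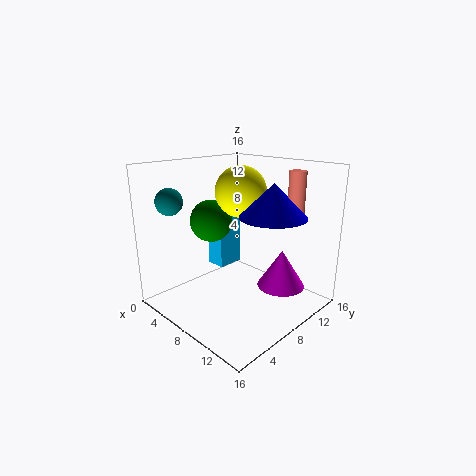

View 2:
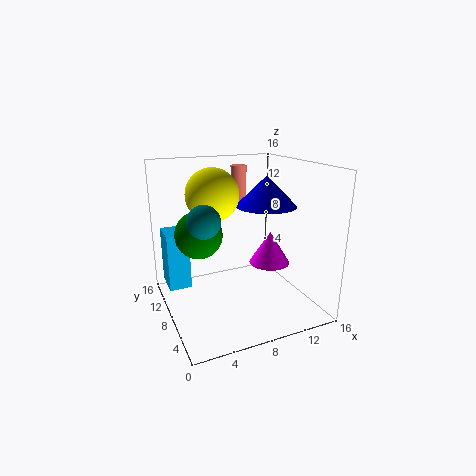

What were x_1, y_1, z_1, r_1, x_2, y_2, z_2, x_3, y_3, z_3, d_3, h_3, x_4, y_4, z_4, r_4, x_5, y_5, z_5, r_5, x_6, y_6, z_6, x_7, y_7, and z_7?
x_1 = 13
y_1 = 9.5
z_1 = 3.5
r_1 = 2.5
x_2 = 6
y_2 = 10.5
z_2 = 12.5
x_3 = 0.5
y_3 = 10
z_3 = 2
d_3 = 3.5
h_3 = 6.5
x_4 = 12
y_4 = 9
z_4 = 11
r_4 = 3.5
x_5 = 11
y_5 = 14.5
z_5 = 10
r_5 = 1
x_6 = 3.5
y_6 = 8
z_6 = 9
x_7 = 2.5
y_7 = 3
z_7 = 12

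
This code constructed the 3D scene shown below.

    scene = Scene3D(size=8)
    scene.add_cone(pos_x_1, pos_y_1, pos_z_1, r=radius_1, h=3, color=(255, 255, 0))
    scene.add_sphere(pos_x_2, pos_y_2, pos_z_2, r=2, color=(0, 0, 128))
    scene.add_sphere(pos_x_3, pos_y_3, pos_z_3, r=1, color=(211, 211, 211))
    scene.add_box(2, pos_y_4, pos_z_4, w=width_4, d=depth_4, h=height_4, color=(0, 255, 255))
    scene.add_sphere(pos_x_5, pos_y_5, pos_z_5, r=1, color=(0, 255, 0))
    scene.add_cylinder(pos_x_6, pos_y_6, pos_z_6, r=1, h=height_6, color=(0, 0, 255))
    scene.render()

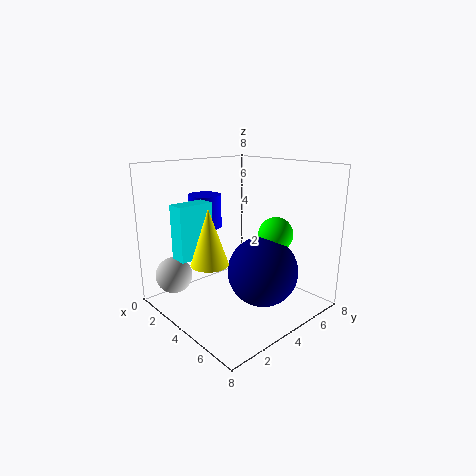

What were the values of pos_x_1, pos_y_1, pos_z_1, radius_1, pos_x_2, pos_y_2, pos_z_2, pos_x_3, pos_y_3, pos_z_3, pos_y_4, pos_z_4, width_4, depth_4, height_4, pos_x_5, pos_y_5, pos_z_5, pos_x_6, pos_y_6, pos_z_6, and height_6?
pos_x_1 = 4; pos_y_1 = 2; pos_z_1 = 3; radius_1 = 1; pos_x_2 = 5; pos_y_2 = 5; pos_z_2 = 2; pos_x_3 = 2; pos_y_3 = 1; pos_z_3 = 2; pos_y_4 = 1; pos_z_4 = 3; width_4 = 1; depth_4 = 2; height_4 = 3; pos_x_5 = 5; pos_y_5 = 6; pos_z_5 = 4; pos_x_6 = 1; pos_y_6 = 4; pos_z_6 = 4; height_6 = 2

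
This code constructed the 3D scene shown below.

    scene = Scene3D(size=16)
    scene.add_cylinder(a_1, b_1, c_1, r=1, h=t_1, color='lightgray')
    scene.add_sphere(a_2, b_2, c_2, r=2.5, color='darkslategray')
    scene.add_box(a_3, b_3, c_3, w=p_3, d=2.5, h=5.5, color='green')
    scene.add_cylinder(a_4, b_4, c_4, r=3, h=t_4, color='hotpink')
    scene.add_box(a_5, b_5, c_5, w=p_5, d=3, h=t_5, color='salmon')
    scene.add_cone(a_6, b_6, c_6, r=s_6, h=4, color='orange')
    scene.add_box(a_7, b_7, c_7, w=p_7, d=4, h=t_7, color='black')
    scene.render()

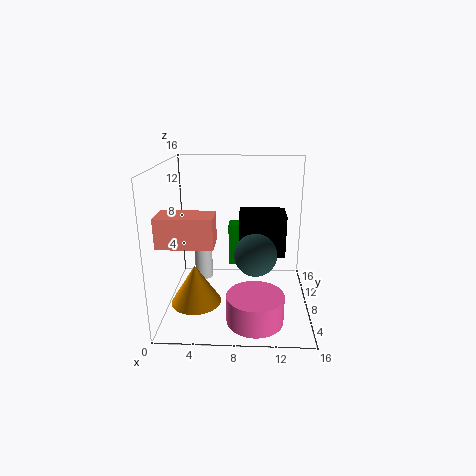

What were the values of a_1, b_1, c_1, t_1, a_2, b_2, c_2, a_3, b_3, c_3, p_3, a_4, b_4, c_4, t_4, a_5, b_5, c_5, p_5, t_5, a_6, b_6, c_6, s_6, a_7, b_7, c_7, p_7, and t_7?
a_1 = 4, b_1 = 8.5, c_1 = 3, t_1 = 4.5, a_2 = 10, b_2 = 9, c_2 = 5.5, a_3 = 6.5, b_3 = 13.5, c_3 = 2, p_3 = 2, a_4 = 10, b_4 = 3.5, c_4 = 0.5, t_4 = 3, a_5 = 0.5, b_5 = 2, c_5 = 9, p_5 = 5.5, t_5 = 3, a_6 = 4, b_6 = 3, c_6 = 3, s_6 = 2.5, a_7 = 8, b_7 = 9.5, c_7 = 5, p_7 = 5.5, t_7 = 5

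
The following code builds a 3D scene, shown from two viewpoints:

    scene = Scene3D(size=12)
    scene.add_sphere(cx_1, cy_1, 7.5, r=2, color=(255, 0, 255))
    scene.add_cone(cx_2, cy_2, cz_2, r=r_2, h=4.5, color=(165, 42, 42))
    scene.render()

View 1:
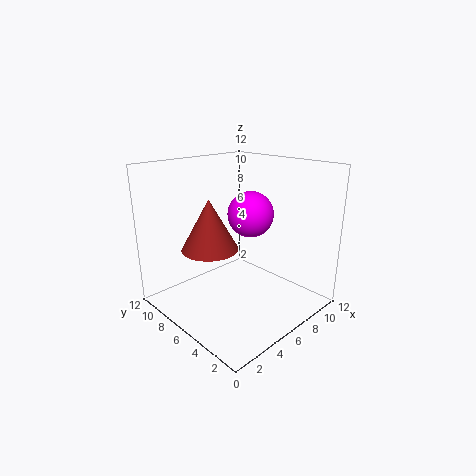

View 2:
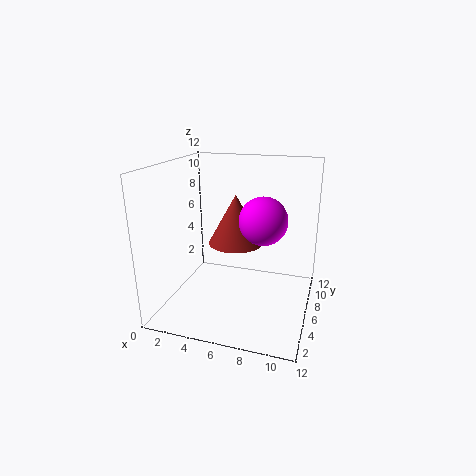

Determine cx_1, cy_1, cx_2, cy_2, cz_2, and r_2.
cx_1 = 8, cy_1 = 6.5, cx_2 = 5, cy_2 = 8.5, cz_2 = 4.5, r_2 = 2.5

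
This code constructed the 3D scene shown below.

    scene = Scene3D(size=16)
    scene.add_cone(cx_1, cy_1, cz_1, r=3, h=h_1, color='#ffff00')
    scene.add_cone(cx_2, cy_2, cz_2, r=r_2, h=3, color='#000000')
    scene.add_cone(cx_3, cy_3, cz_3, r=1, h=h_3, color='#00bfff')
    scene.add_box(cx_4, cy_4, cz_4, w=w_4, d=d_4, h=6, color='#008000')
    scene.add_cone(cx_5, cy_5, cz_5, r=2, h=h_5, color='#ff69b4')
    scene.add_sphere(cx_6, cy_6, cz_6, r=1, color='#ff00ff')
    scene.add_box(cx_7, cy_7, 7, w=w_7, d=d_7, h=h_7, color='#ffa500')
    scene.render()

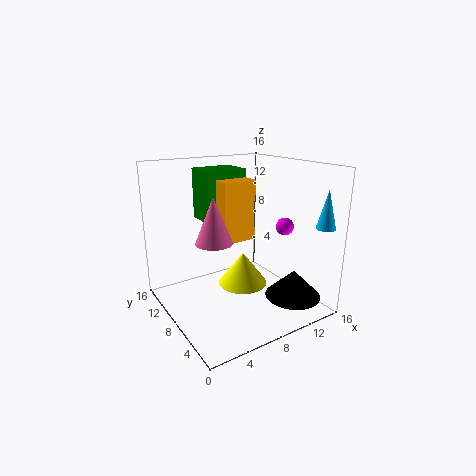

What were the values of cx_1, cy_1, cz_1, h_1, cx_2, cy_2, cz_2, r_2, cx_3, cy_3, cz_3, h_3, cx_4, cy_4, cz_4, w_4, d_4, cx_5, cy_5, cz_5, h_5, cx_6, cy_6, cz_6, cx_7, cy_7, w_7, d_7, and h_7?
cx_1 = 10, cy_1 = 10, cz_1 = 1, h_1 = 4, cx_2 = 12, cy_2 = 3, cz_2 = 2, r_2 = 3, cx_3 = 14, cy_3 = 1, cz_3 = 10, h_3 = 4, cx_4 = 6, cy_4 = 11, cz_4 = 9, w_4 = 5, d_4 = 4, cx_5 = 5, cy_5 = 8, cz_5 = 8, h_5 = 5, cx_6 = 13, cy_6 = 6, cz_6 = 9, cx_7 = 7, cy_7 = 9, w_7 = 4, d_7 = 2, h_7 = 7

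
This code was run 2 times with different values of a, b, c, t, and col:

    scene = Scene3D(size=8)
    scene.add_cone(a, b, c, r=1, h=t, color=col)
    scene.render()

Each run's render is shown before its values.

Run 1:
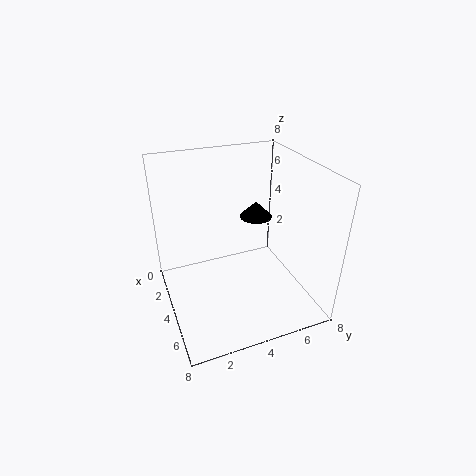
a = 2
b = 6
c = 4
t = 1
col = 'black'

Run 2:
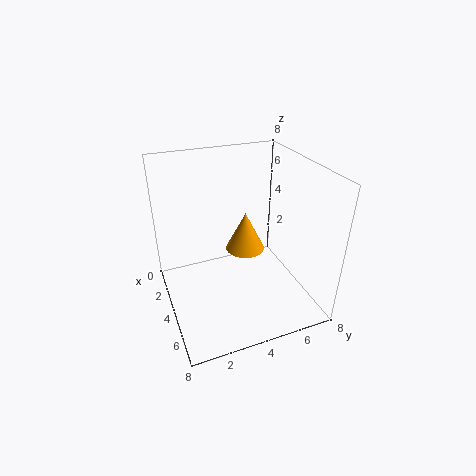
a = 5
b = 4
c = 4
t = 2
col = 'orange'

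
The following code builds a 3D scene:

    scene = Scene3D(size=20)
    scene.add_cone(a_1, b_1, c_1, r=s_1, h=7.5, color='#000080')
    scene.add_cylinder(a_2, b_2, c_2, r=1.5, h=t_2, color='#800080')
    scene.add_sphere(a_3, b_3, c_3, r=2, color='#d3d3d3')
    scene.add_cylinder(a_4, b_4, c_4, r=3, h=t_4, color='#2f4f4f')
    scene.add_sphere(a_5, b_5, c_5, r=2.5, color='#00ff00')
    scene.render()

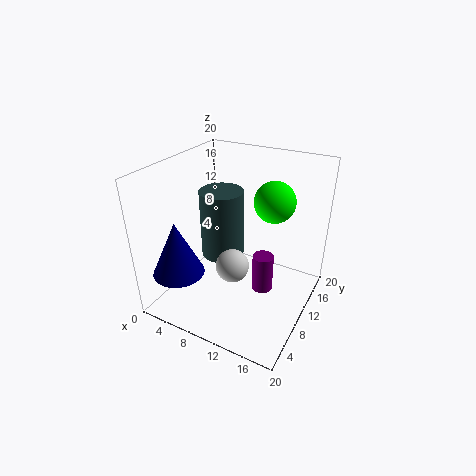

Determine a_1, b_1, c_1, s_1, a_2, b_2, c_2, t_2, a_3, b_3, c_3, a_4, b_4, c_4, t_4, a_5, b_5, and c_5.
a_1 = 4, b_1 = 4, c_1 = 6, s_1 = 3.5, a_2 = 13.5, b_2 = 11, c_2 = 2, t_2 = 5.5, a_3 = 12.5, b_3 = 4, c_3 = 10, a_4 = 7.5, b_4 = 10, c_4 = 7, t_4 = 9.5, a_5 = 15.5, b_5 = 9, c_5 = 17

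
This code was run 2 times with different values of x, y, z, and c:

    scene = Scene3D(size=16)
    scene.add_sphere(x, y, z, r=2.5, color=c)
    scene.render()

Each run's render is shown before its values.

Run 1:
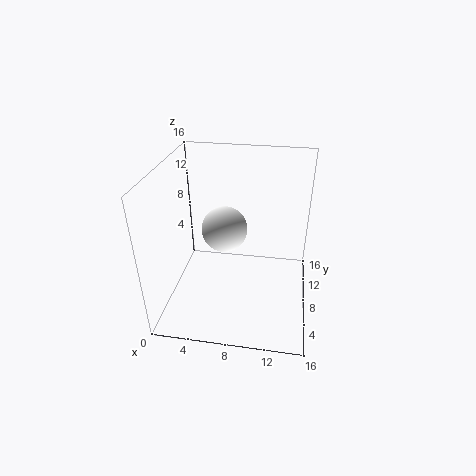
x = 6.5, y = 8, z = 9, c = 'white'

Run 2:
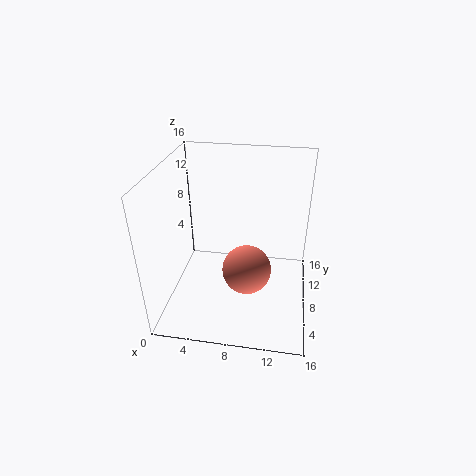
x = 9.5, y = 4.5, z = 6.5, c = 'salmon'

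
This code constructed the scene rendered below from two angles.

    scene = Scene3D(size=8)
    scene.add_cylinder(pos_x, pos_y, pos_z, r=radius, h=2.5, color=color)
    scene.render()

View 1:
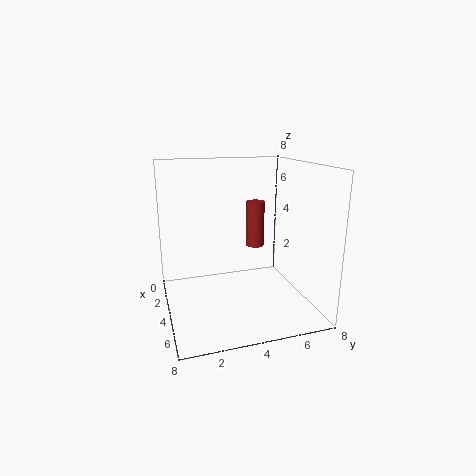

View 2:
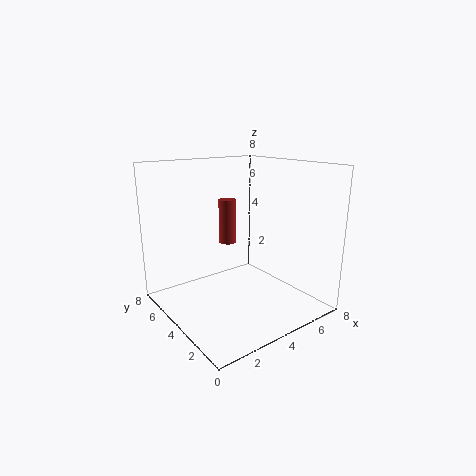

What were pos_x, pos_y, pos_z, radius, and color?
pos_x = 4; pos_y = 5; pos_z = 3.5; radius = 0.5; color = 'brown'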